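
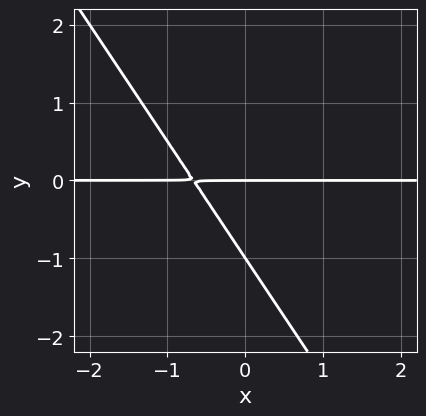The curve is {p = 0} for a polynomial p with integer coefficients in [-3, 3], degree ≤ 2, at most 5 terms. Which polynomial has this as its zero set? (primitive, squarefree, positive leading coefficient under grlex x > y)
3*x*y + 2*y^2 + 2*y

1. The degree is 2 — no degree-1 curve has this shape.
2. From the visible intercepts: among the integer gridlines, it crosses the y-axis at y ∈ {-1, 0}; the visible x-axis segment lies entirely on the curve.
3. Putting this together gives p.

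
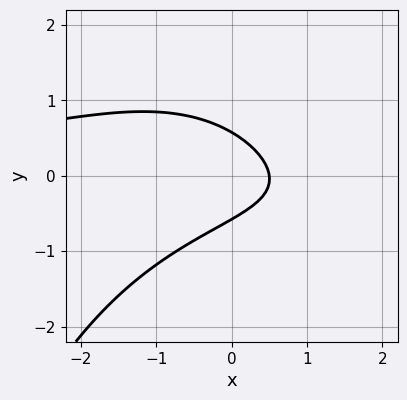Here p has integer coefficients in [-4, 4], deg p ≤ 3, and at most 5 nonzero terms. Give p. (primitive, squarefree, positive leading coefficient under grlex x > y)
1. Degree: the shape is more complex than any degree-2 curve, so deg p = 3.
2. Solving for integer coefficients yields p as stated.

x^2*y + 3*y^2 + 2*x - 1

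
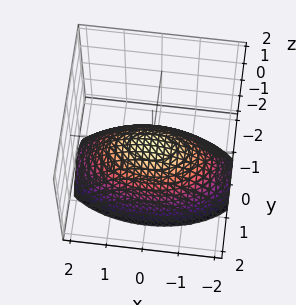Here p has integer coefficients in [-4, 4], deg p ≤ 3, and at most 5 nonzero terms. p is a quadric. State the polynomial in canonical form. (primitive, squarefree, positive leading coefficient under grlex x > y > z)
x^2 + 3*y^2 + 3*z

1. deg p = 2.
2. Symmetries: mirror symmetry x ↦ −x ⇒ only even powers of x; it's symmetric under y → −y, forcing even powers of y.
3. Checking where it meets the axes: one x-axis crossing is at x = 0; one y-axis crossing is at y = 0; one z-axis crossing is at z = 0.
4. The integer polynomial consistent with all of this is the stated p.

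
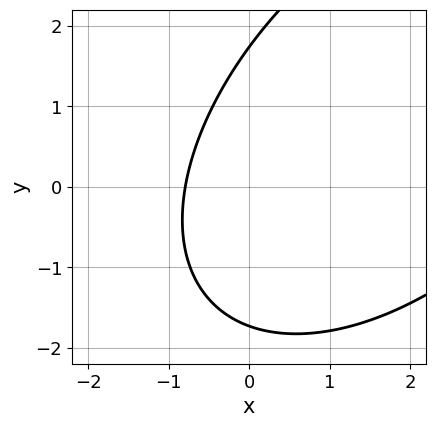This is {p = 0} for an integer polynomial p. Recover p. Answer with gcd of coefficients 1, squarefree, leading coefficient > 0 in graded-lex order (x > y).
x^2 - x*y + y^2 - 3*x - 3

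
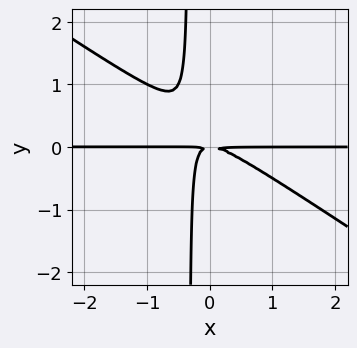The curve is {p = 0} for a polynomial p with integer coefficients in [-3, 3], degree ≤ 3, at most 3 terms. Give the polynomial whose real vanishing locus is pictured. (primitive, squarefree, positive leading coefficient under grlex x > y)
2*x^2*y + 3*x*y^2 + y^2

First, the degree is 3 — a generic line meets the curve in up to 3 points.
Then, against the integer gridlines: every point of the x-axis in the box is on the curve.
Finally, matching integer coefficients to the picture gives p.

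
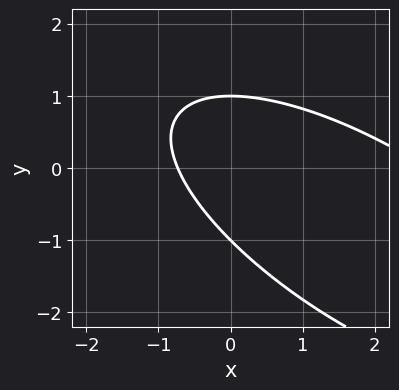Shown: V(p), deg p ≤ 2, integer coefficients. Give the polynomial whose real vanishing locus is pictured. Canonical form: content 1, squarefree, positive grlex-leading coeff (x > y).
(a) The degree is 2 — a generic line meets the curve in up to 2 points.
(b) From the axis intercepts and sections: the y-axis gridline crossings are at y ∈ {-1, 1}.
(c) Solving for integer coefficients yields p as stated.

x^2 + 2*x*y + 2*y^2 - 2*x - 2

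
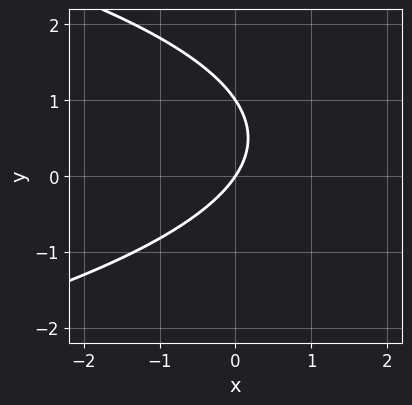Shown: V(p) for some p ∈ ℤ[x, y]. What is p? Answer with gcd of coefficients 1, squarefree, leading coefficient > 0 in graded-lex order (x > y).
2*y^2 + 3*x - 2*y

The degree is 2 — no degree-1 curve has this shape.
Observable constraints: among the integer gridlines, it crosses the y-axis at y ∈ {0, 1}; it meets the x-axis at x = 0 (among the integer gridlines).
Solving for integer coefficients yields p as stated.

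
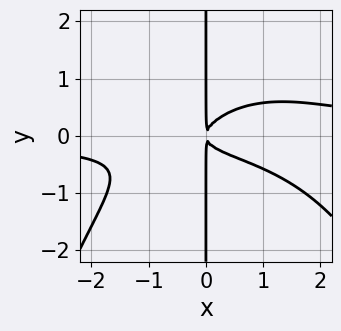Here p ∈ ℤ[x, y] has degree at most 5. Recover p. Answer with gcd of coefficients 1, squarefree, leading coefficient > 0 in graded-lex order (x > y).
The degree is 4 — the shape is more complex than any degree-3 curve.
Reading off the gridlines: the visible y-axis segment lies entirely on the curve.
These observations pin down the coefficients.

x^3*y - x^2*y + 3*x*y^2 - x^2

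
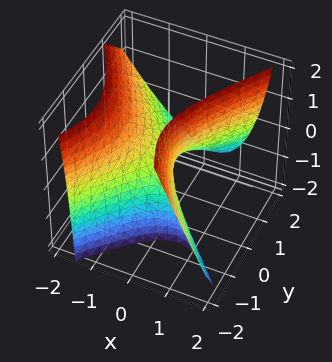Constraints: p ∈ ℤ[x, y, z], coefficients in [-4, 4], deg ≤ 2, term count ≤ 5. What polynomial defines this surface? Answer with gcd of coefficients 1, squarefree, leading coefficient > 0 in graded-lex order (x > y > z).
2*x^2 + x*z - y^2 - y*z - z

(a) The degree is 2 — no degree-1 surface has this shape.
(b) Against the integer gridlines: it meets the x-axis at x = 0 (among the integer gridlines); one z-axis crossing is at z = 0; one y-axis crossing is at y = 0.
(c) The integer polynomial consistent with all of this is the stated p.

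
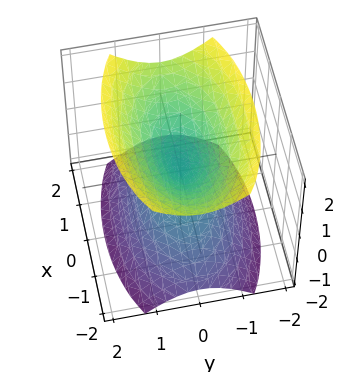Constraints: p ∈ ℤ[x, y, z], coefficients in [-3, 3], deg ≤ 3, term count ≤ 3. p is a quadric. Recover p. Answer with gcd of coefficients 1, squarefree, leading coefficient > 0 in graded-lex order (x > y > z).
x^2 + 3*y^2 - 2*z^2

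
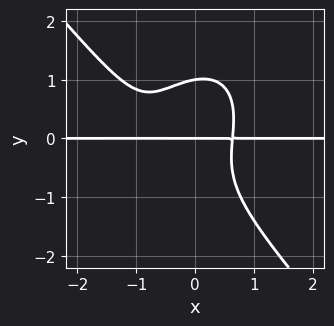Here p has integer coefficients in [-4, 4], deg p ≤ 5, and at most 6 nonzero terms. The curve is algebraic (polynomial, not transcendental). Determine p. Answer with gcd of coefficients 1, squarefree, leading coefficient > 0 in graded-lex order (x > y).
3*x^3*y + 2*y^4 + 3*x^2*y - x*y^2 - 2*y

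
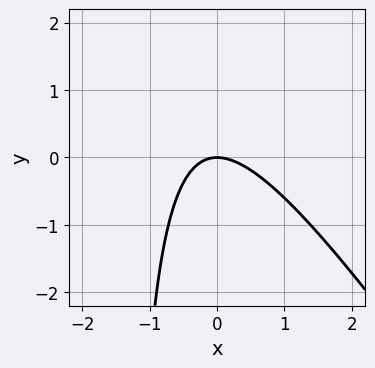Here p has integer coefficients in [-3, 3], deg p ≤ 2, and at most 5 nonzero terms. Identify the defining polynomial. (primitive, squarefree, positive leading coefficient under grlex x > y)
3*x^2 + 2*x*y + 3*y

deg p = 2. The shape is more complex than any degree-1 curve.
From the axis intercepts and sections: it meets the y-axis at y = 0 (among the integer gridlines); it meets the x-axis at x = 0 (among the integer gridlines).
Fitting integer coefficients to these (and the overall shape) gives p.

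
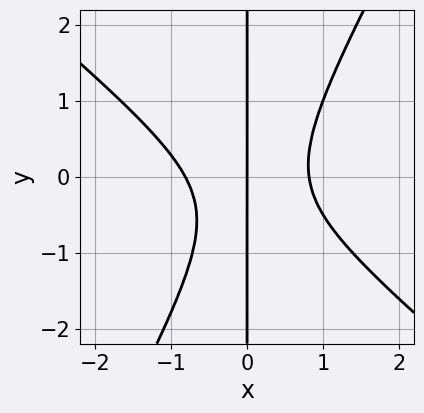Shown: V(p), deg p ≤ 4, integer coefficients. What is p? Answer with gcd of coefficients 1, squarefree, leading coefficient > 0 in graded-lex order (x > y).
First, deg p = 3. No degree-2 curve has this shape.
Next, observable constraints: the visible y-axis segment lies entirely on the curve; one x-axis crossing is at x = 0.
Finally, these observations pin down the coefficients.

3*x^3 + 2*x^2*y - 2*x*y^2 - x*y - 2*x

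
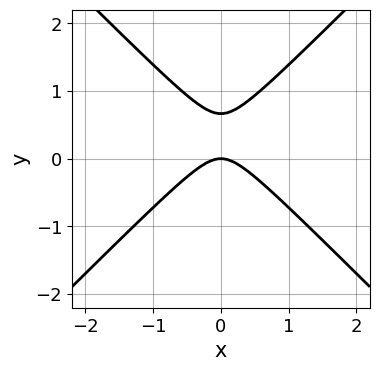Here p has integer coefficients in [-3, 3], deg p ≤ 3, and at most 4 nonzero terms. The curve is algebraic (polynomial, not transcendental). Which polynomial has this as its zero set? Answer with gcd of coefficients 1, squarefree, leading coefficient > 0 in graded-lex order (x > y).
3*x^2 - 3*y^2 + 2*y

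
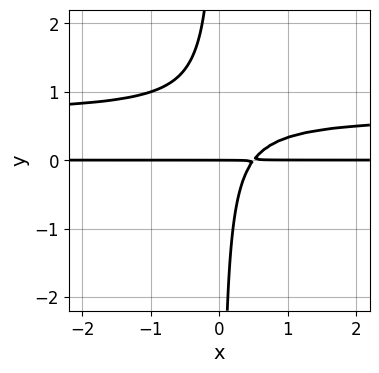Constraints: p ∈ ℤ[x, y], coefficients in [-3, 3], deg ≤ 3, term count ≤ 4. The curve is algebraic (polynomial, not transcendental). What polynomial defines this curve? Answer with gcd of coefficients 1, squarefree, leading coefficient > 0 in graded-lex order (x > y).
3*x*y^2 - 2*x*y + y

1. deg p = 3. The shape is more complex than any degree-2 curve.
2. Checking where it meets the axes: every point of the x-axis in the box is on the curve; it meets the y-axis at y = 0 (among the integer gridlines).
3. These observations pin down the coefficients.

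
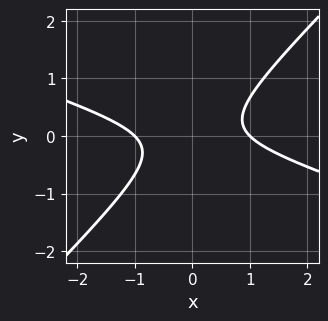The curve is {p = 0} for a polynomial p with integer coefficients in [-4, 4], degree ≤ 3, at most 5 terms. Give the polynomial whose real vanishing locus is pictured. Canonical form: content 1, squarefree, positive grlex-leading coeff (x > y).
x^2 + 2*x*y - 3*y^2 - 1

(a) The degree is 2 — the shape is more complex than any degree-1 curve.
(b) Reading off the gridlines: among the integer gridlines, it crosses the x-axis at x ∈ {-1, 1}; it misses every integer gridline on the y-axis.
(c) These observations pin down the coefficients.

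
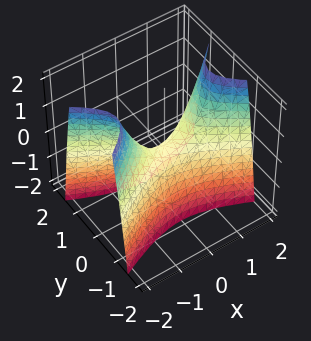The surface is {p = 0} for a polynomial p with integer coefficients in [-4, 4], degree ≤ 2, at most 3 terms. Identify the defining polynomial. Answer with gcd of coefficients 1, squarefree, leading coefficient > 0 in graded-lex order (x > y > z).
x^2 - 3*y^2 - z

deg p = 2.
Symmetries: the x ↦ −x reflection is a symmetry, so x appears only in even powers; the y ↦ −y reflection is a symmetry, so y appears only in even powers.
Observable constraints: one x-axis crossing is at x = 0; it crosses the z-axis at the gridline z = 0; it crosses the y-axis at the gridline y = 0.
Putting this together gives p.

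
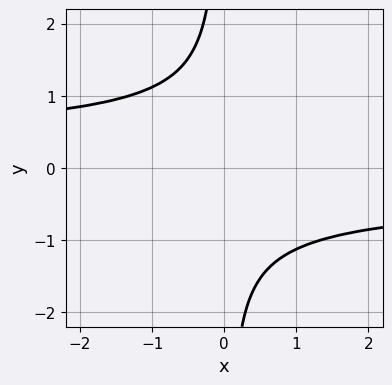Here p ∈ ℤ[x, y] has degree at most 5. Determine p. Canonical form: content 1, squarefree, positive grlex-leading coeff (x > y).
(a) The degree is 4 — no degree-3 curve has this shape.
(b) From the axis intercepts and sections: the curve avoids every integer x-axis point in the box; the curve avoids every integer y-axis point in the box.
(c) These observations pin down the coefficients.

3*x*y^3 + y^2 + 3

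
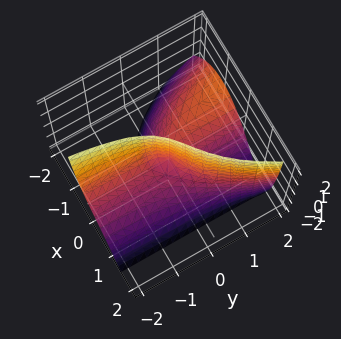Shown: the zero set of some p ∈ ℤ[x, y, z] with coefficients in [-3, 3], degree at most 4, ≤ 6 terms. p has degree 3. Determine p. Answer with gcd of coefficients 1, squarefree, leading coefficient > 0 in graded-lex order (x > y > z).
2*x^3 - 3*x*y + 2*x*z - 2*y*z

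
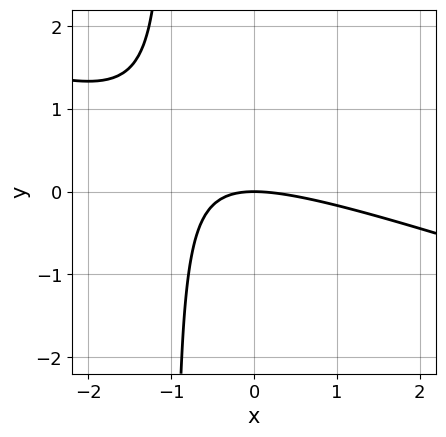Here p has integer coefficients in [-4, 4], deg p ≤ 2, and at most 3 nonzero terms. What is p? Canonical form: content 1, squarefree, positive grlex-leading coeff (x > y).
x^2 + 3*x*y + 3*y

The degree is 2 — the shape is more complex than any degree-1 curve.
From the visible intercepts: one y-axis crossing is at y = 0; it crosses the x-axis at the gridline x = 0.
Fitting integer coefficients to these (and the overall shape) gives p.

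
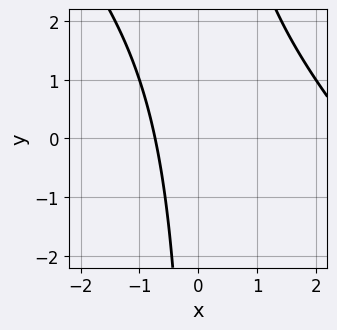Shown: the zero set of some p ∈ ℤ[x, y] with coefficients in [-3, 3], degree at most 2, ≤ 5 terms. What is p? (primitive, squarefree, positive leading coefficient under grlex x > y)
(a) Degree: no degree-1 curve has this shape, so deg p = 2.
(b) Against the integer gridlines: no y-intercept at any integer in the box.
(c) The integer polynomial consistent with all of this is the stated p.

x^2 + x*y - 2*x - 2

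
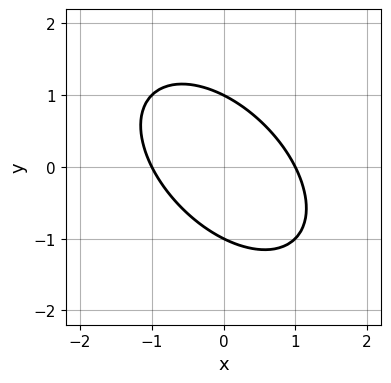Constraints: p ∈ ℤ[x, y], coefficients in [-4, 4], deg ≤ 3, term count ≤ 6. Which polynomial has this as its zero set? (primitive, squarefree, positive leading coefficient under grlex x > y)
1. Degree: no degree-1 curve has this shape, so deg p = 2.
2. Checking where it meets the axes: among the integer gridlines, it crosses the x-axis at x ∈ {-1, 1}; among the integer gridlines, it crosses the y-axis at y ∈ {-1, 1}.
3. Together with the visible shape, these determine p as stated.

x^2 + x*y + y^2 - 1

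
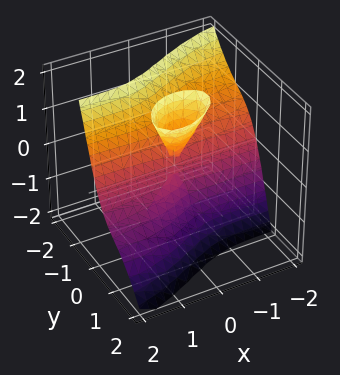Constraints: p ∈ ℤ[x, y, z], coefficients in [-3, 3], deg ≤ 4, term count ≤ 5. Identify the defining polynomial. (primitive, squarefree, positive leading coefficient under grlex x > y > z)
1. The picture has 2 separate pieces.
2. Degree: the shape is more complex than any degree-2 surface, so deg p = 3.
3. Checking where it meets the axes: every point of the x-axis in the box is on the surface; one y-axis crossing is at y = 0.
4. Matching integer coefficients to the picture gives p.

2*x^2*y + x^2*z - 3*x*y^2 + 3*y^3 - y*z^2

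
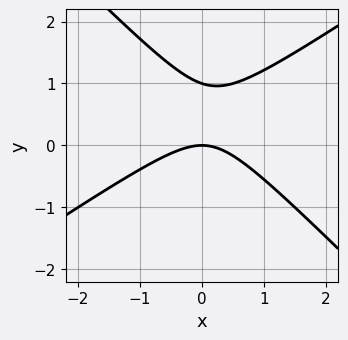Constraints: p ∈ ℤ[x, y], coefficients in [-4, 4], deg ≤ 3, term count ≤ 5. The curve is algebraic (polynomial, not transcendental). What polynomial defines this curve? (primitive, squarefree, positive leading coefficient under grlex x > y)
2*x^2 - x*y - 3*y^2 + 3*y

First, the degree is 2 — the shape is more complex than any degree-1 curve.
Next, checking where it meets the axes: among the integer gridlines, it crosses the y-axis at y ∈ {0, 1}; it meets the x-axis at x = 0 (among the integer gridlines).
Finally, matching integer coefficients to the picture gives p.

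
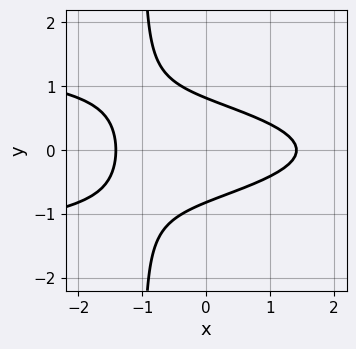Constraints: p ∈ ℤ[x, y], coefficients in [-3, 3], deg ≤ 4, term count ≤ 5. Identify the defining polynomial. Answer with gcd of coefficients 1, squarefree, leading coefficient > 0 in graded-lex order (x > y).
First, degree: the shape is more complex than any degree-2 curve, so deg p = 3.
Next, symmetries: the y ↦ −y reflection is a symmetry, so y appears only in even powers.
Finally, together with the visible shape, these determine p as stated.

3*x*y^2 + x^2 + 3*y^2 - 2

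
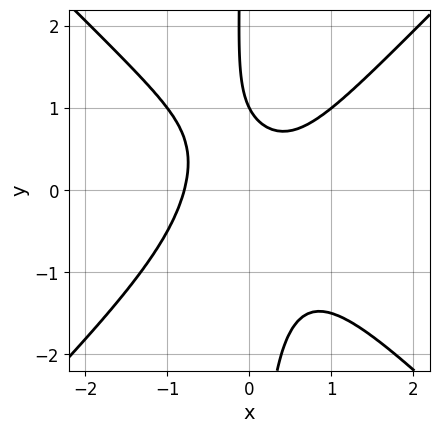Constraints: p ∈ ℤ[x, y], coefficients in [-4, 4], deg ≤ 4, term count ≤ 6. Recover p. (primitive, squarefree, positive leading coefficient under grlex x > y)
(a) Degree: the shape is more complex than any degree-2 curve, so deg p = 3.
(b) Observable constraints: one y-axis crossing is at y = 1.
(c) Fitting integer coefficients to these (and the overall shape) gives p.

2*x^3 - 2*x*y^2 - y + 1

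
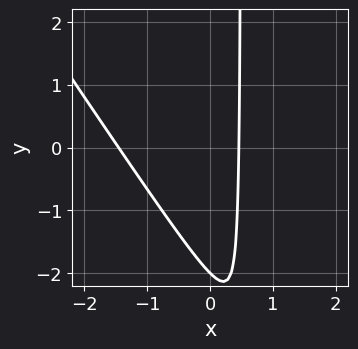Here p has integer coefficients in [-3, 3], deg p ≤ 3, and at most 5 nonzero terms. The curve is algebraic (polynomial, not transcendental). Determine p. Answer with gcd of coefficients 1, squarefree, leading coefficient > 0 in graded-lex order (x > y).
3*x^2 + 2*x*y + 3*x - y - 2

(a) deg p = 2. No degree-1 curve has this shape.
(b) From the visible intercepts: one y-axis crossing is at y = -2.
(c) These observations pin down the coefficients.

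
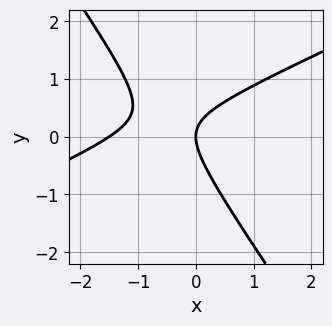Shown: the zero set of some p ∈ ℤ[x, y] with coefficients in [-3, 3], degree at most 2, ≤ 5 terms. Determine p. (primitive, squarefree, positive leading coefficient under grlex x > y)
2*x^2 - 3*x*y - 3*y^2 + 3*x

deg p = 2. A generic line meets the curve in up to 2 points.
Against the integer gridlines: one x-axis crossing is at x = 0; one y-axis crossing is at y = 0.
Solving for integer coefficients yields p as stated.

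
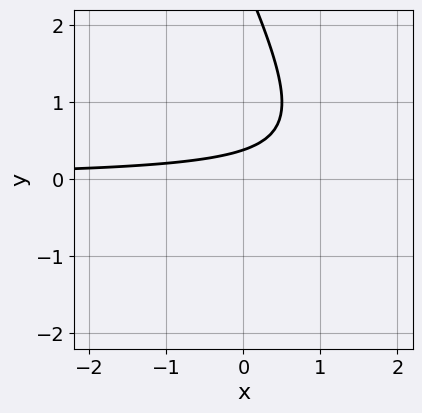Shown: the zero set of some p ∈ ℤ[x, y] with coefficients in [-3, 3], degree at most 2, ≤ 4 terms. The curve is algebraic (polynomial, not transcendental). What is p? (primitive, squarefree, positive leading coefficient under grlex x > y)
The degree is 2 — a generic line meets the curve in up to 2 points.
Reading off the gridlines: the curve avoids every integer x-axis point in the box.
Matching integer coefficients to the picture gives p.

2*x*y + y^2 - 3*y + 1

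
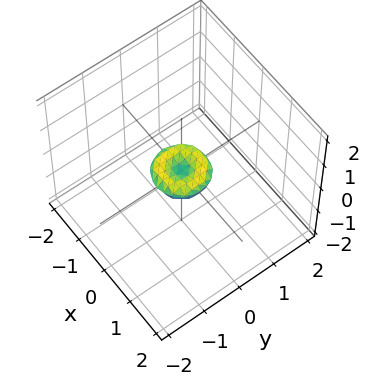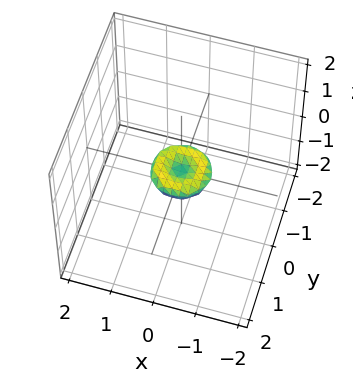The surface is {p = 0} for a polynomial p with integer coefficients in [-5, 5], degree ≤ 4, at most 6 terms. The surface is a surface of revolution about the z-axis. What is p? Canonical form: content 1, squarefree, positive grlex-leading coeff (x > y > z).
1. The degree is 4 — no degree-3 surface has this shape.
2. Symmetries: the surface is invariant under rotation about z: p = q(x² + y², z).
3. Against the integer gridlines: one x-axis crossing is at x = 0; it crosses the z-axis at the gridline z = 0; it crosses the y-axis at the gridline y = 0.
4. Matching integer coefficients to the picture gives p.

2*x^4 + 4*x^2*y^2 + 2*y^4 - x^2 - y^2 + 3*z^2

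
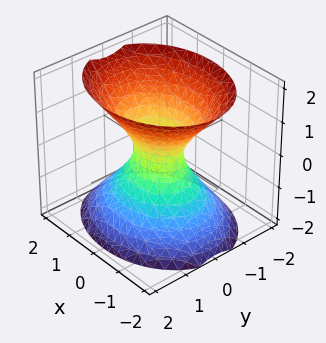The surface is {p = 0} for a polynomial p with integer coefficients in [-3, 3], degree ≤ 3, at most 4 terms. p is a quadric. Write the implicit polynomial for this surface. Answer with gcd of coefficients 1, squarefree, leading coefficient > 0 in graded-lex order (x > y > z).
(a) The degree is 2 — an hourglass — one-sheet hyperboloid; a quadric.
(b) Symmetries: mirror symmetry y ↦ −y ⇒ only even powers of y; it's symmetric under x → −x, forcing even powers of x; the z ↦ −z reflection is a symmetry, so z appears only in even powers.
(c) Observable constraints: no z-intercept at any integer in the box.
(d) Fitting integer coefficients to these (and the overall shape) gives p.

2*x^2 + 3*y^2 - 2*z^2 - 1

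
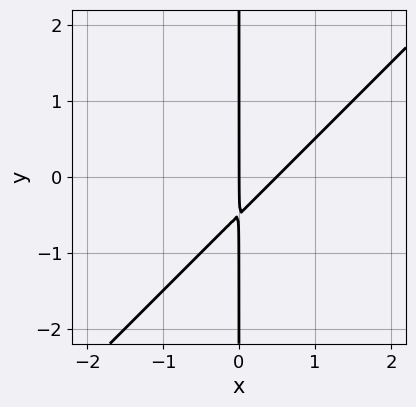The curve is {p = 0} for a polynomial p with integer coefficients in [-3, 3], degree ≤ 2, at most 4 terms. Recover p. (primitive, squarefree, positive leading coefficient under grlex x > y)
1. deg p = 2. No degree-1 curve has this shape.
2. Observable constraints: the visible y-axis segment lies entirely on the curve; it meets the x-axis at x = 0 (among the integer gridlines).
3. Putting this together gives p.

2*x^2 - 2*x*y - x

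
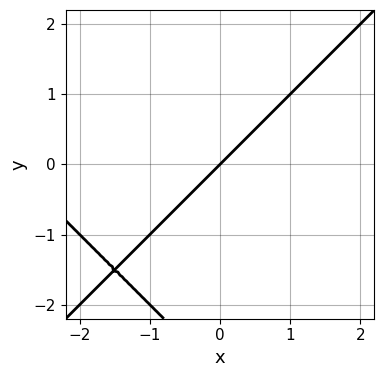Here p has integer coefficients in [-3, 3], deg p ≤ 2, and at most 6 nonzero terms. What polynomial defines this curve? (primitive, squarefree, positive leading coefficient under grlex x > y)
x^2 - y^2 + 3*x - 3*y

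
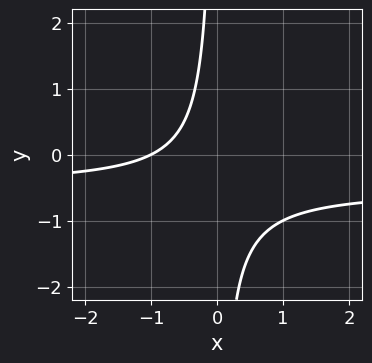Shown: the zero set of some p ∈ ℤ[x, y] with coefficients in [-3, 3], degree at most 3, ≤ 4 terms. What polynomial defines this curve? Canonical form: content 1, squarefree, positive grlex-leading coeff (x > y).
deg p = 2. No degree-1 curve has this shape.
Observable constraints: no y-intercept at any integer in the box; it crosses the x-axis at the gridline x = -1.
Assembling these constraints gives the stated polynomial.

2*x*y + x + 1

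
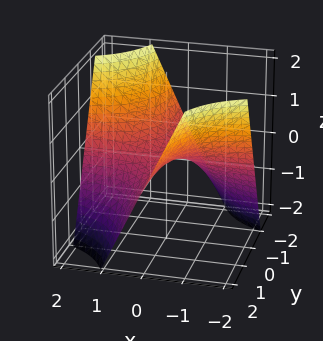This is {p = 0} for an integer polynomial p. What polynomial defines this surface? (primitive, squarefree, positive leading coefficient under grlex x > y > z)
x*y + z

1. deg p = 2. A hyperbolic paraboloid; a quadric.
2. Against the integer gridlines: it meets the z-axis at z = 0 (among the integer gridlines); the visible x-axis segment lies entirely on the surface.
3. Putting this together gives p. Check: (0, -1, 0) on the y-axis lies on the surface, and p(0, -1, 0) = 0. ✓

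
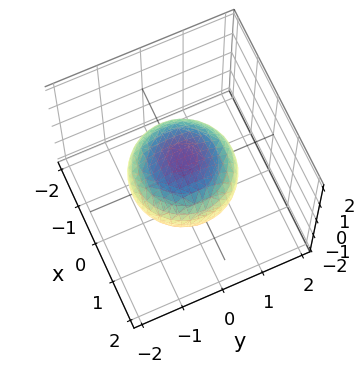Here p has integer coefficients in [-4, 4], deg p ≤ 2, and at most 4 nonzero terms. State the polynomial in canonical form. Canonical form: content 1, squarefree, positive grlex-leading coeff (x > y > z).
First, the degree is 2 — bounded and convex; a quadric.
Next, symmetries: the z ↦ −z reflection is a symmetry, so z appears only in even powers; rotational symmetry about the z-axis ⇒ p depends on x, y only through x² + y².
Then, observable constraints: among the integer gridlines, it crosses the z-axis at z ∈ {-1, 1}; a circular section at z = 0 has radius between 1 and 2.
Finally, together with the visible shape, these determine p as stated.

2*x^2 + 2*y^2 + 3*z^2 - 3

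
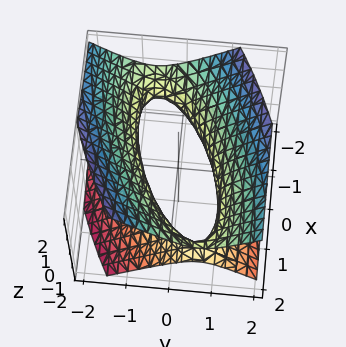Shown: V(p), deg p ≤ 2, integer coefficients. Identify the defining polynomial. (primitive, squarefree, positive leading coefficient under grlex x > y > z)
(a) The degree is 2 — a generic line meets the surface in up to 2 points.
(b) From the visible intercepts: it misses every integer gridline on the z-axis.
(c) Matching integer coefficients to the picture gives p.

x^2 - 2*x*y + 3*y^2 - 3*z^2 - 2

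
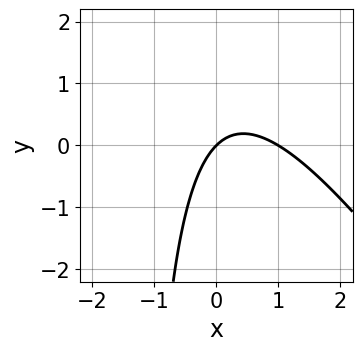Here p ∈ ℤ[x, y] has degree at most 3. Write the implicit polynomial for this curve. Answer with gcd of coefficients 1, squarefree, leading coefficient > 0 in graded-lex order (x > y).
3*x^2 + 2*x*y - 3*x + 3*y

1. The degree is 2 — a generic line meets the curve in up to 2 points.
2. Checking where it meets the axes: the x-axis gridline crossings are at x ∈ {0, 1}; it crosses the y-axis at the gridline y = 0.
3. Assembling these constraints gives the stated polynomial.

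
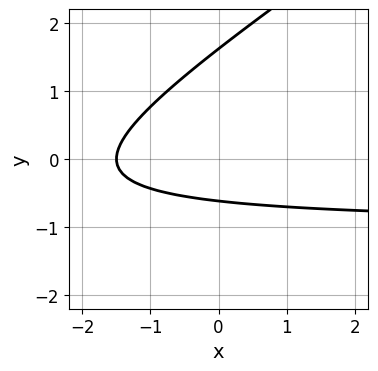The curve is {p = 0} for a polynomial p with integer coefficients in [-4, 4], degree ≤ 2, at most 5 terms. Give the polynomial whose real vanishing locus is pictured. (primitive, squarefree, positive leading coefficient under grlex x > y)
2*x*y - 3*y^2 + 2*x + 3*y + 3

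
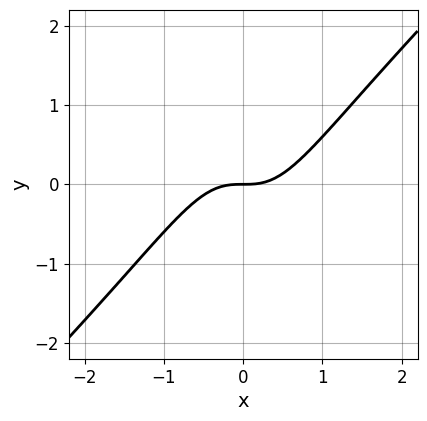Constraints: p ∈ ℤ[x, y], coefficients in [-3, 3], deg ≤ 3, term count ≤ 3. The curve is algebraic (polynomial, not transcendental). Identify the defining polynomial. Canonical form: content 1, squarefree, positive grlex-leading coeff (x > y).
1. The degree is 3 — the shape is more complex than any degree-2 curve.
2. From the visible intercepts: one x-axis crossing is at x = 0; it crosses the y-axis at the gridline y = 0.
3. The integer polynomial consistent with all of this is the stated p.

3*x^3 - 3*x^2*y - 2*y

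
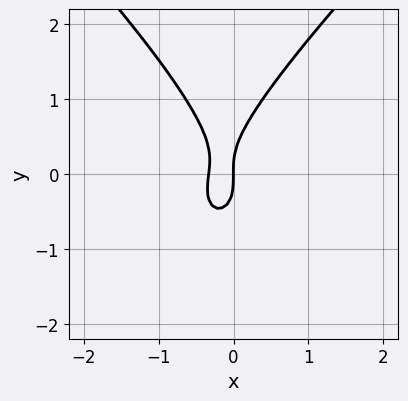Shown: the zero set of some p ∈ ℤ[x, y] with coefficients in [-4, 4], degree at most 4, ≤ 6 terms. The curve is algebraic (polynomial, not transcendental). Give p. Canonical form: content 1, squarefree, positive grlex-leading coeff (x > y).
1. deg p = 3. The shape is more complex than any degree-2 curve.
2. Reading off the gridlines: it meets the x-axis at x = 0 (among the integer gridlines); it crosses the y-axis at the gridline y = 0.
3. Matching integer coefficients to the picture gives p.

x^2*y - y^3 + 3*x^2 + x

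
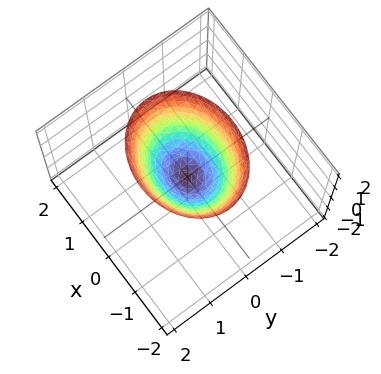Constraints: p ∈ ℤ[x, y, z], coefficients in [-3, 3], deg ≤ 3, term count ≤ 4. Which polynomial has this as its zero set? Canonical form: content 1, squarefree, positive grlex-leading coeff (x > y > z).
1. deg p = 2. A paraboloid; a quadric.
2. Symmetries: it's symmetric under x → −x, forcing even powers of x; mirror symmetry y ↦ −y ⇒ only even powers of y.
3. From the axis intercepts and sections: one x-axis crossing is at x = 0; it meets the y-axis at y = 0 (among the integer gridlines); one z-axis crossing is at z = 0.
4. The integer polynomial consistent with all of this is the stated p.

2*x^2 + 3*y^2 - 2*z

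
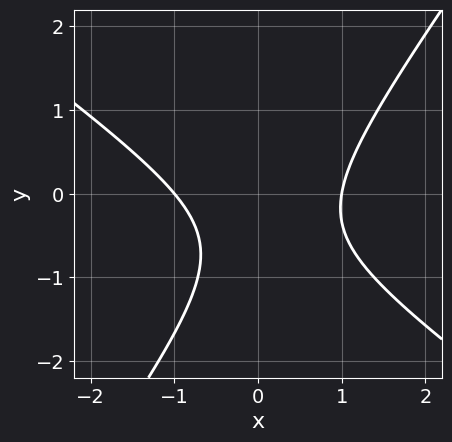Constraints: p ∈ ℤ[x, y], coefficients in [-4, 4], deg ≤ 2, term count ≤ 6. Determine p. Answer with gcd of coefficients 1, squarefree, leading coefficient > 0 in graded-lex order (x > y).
deg p = 2. No degree-1 curve has this shape.
Observable constraints: among the integer gridlines, it crosses the x-axis at x ∈ {-1, 1}; it misses every integer gridline on the y-axis.
These observations pin down the coefficients.

3*x^2 + 2*x*y - 3*y^2 - 3*y - 3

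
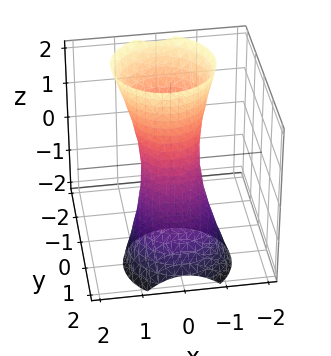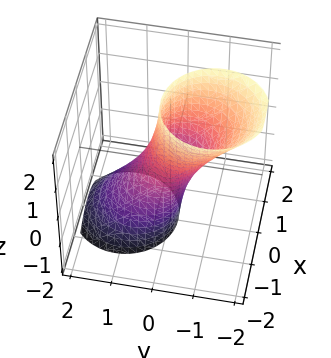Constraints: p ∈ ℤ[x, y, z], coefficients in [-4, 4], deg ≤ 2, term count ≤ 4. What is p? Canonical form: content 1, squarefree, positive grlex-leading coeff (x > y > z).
(a) The degree is 2 — no degree-1 surface has this shape.
(b) From the axis intercepts and sections: no z-intercept at any integer in the box.
(c) Solving for integer coefficients yields p as stated.

2*x^2 + 2*y^2 + 2*y*z - 1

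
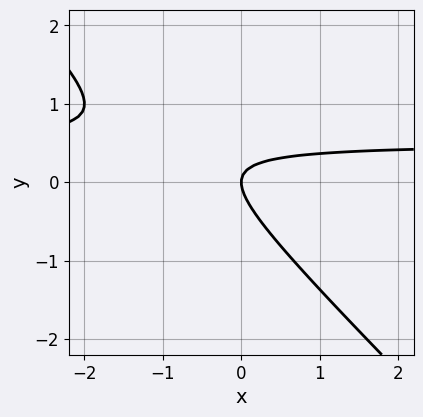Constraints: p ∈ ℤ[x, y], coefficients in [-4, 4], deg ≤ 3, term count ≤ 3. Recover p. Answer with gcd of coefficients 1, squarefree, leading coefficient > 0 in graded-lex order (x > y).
2*x*y + 2*y^2 - x

First, deg p = 2. No degree-1 curve has this shape.
Then, from the axis intercepts and sections: it crosses the x-axis at the gridline x = 0; one y-axis crossing is at y = 0.
Finally, assembling these constraints gives the stated polynomial.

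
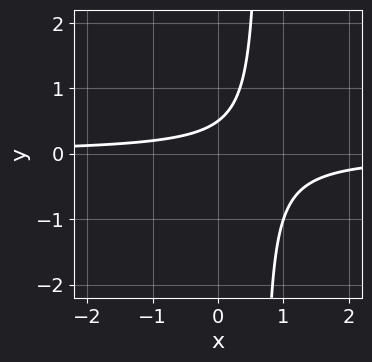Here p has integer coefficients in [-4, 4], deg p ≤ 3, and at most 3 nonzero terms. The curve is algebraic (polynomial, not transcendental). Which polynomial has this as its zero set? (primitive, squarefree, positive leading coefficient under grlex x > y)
deg p = 2.
Against the integer gridlines: the curve avoids every integer x-axis point in the box.
Solving for integer coefficients yields p as stated.

3*x*y - 2*y + 1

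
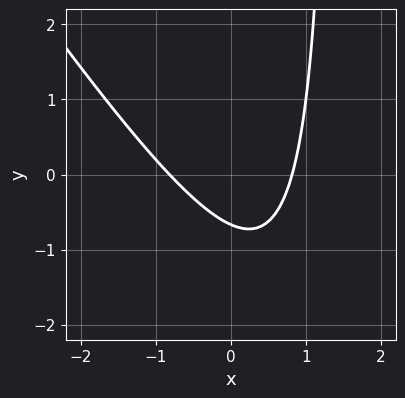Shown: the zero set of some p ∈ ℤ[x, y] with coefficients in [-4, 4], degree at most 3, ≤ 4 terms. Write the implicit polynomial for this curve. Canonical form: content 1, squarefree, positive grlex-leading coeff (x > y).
3*x^2 + 2*x*y - 3*y - 2

1. Degree: the shape is more complex than any degree-1 curve, so deg p = 2.
2. Matching integer coefficients to the picture gives p.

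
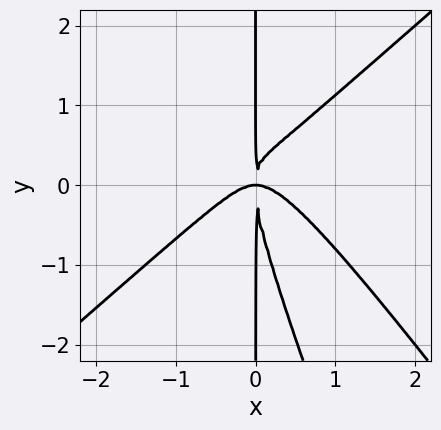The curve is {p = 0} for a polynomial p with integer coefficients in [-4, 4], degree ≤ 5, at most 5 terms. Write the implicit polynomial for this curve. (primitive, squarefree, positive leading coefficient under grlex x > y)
3*x^4 - 3*x^2*y^2 - x*y^3 + 2*x^2*y

1. deg p = 4. A generic line meets the curve in up to 4 points.
2. Checking where it meets the axes: every point of the y-axis in the box is on the curve.
3. Fitting integer coefficients to these (and the overall shape) gives p.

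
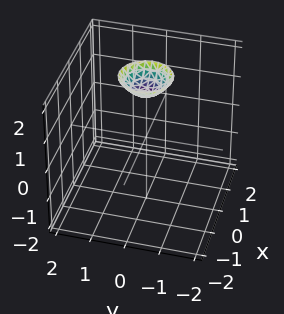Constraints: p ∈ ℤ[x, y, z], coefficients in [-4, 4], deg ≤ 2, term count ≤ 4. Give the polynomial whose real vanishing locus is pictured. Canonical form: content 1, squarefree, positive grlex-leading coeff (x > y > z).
2*x^2 + 2*y^2 - 2*z + 3

1. The degree is 2 — a generic line meets the surface in up to 2 points.
2. Symmetries: rotational symmetry about the z-axis ⇒ p depends on x, y only through x² + y².
3. Against the integer gridlines: a circular section at z = 2 has radius between 0 and 1; no x-intercept at any integer in the box; the surface avoids every integer y-axis point in the box.
4. Fitting integer coefficients to these (and the overall shape) gives p.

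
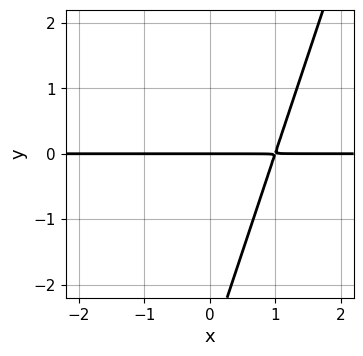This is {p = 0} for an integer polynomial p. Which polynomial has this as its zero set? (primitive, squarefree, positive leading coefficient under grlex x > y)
First, deg p = 2.
Next, checking where it meets the axes: it crosses the y-axis at the gridline y = 0; the visible x-axis segment lies entirely on the curve.
Finally, putting this together gives p.

3*x*y - y^2 - 3*y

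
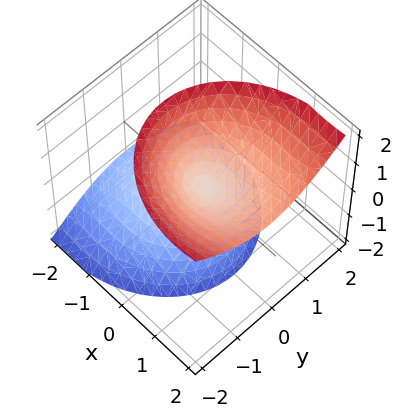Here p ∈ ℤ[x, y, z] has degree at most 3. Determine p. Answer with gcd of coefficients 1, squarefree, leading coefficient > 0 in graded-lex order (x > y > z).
1. The degree is 2 — a generic line meets the surface in up to 2 points.
2. Observable constraints: it crosses the x-axis at the gridline x = 0; it meets the z-axis at z = 0 (among the integer gridlines); it meets the y-axis at y = 0 (among the integer gridlines).
3. These observations pin down the coefficients.

2*x^2 - 3*x*z + 3*y^2 - 2*z^2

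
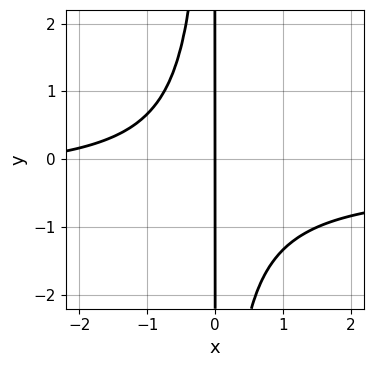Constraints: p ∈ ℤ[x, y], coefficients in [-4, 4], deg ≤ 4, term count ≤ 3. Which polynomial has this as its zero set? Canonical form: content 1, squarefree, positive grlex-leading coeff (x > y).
3*x^2*y + x^2 + 3*x

The degree is 3 — a generic line meets the curve in up to 3 points.
Checking where it meets the axes: every point of the y-axis in the box is on the curve; it crosses the x-axis at the gridline x = 0.
These observations pin down the coefficients.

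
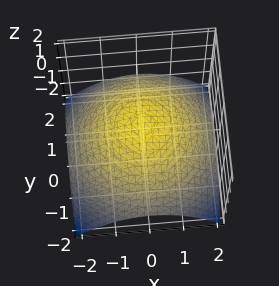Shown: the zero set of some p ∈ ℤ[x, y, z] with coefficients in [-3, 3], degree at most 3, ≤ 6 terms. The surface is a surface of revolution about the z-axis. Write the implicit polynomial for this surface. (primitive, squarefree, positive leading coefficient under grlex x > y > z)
First, deg p = 2. A generic line meets the surface in up to 2 points.
Next, symmetries: the surface is invariant under rotation about z: p = q(x² + y², z).
Next, observable constraints: it meets the z-axis at z = 1 (among the integer gridlines); a circular section at z = 0 has radius between 1 and 2.
Finally, these observations pin down the coefficients.

x^2 + y^2 + 3*z - 3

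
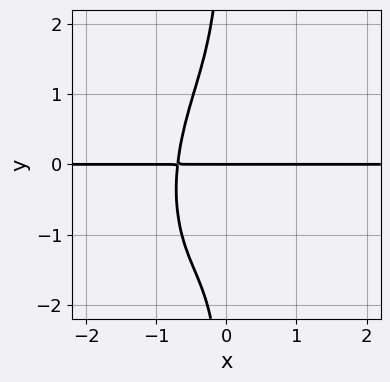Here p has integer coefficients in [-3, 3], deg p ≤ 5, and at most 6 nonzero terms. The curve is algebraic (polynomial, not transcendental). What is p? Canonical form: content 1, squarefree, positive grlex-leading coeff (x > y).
First, degree: no degree-3 curve has this shape, so deg p = 4.
Next, from the axis intercepts and sections: every point of the x-axis in the box is on the curve; one y-axis crossing is at y = 0.
Finally, matching integer coefficients to the picture gives p.

3*x^3*y - x^2*y^2 + x*y^3 + y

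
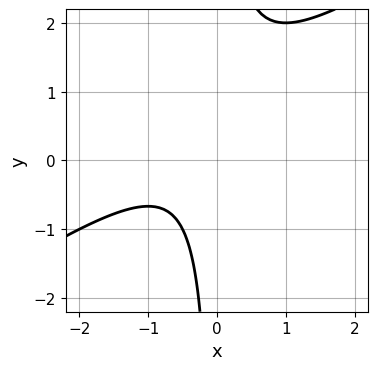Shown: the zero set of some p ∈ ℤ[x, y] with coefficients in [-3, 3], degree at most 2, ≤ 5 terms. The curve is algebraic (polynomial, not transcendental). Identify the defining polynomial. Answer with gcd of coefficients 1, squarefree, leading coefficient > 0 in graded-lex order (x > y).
2*x^2 - 3*x*y + 2*x + 2

1. Degree: the shape is more complex than any degree-1 curve, so deg p = 2.
2. Reading off the gridlines: no x-intercept at any integer in the box; no y-intercept at any integer in the box.
3. Together with the visible shape, these determine p as stated.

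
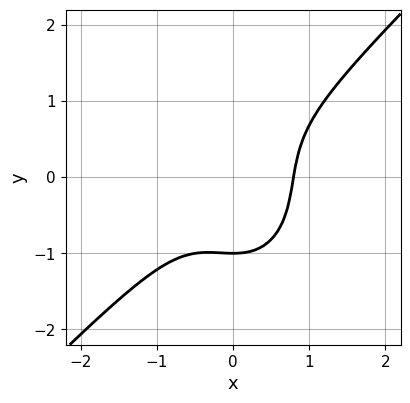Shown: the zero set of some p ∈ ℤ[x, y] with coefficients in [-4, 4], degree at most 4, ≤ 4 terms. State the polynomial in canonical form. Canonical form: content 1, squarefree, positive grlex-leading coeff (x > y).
2*x^3 - x^2*y - y^3 - 1

(a) Degree: the shape is more complex than any degree-2 curve, so deg p = 3.
(b) From the visible intercepts: it meets the y-axis at y = -1 (among the integer gridlines).
(c) These observations pin down the coefficients.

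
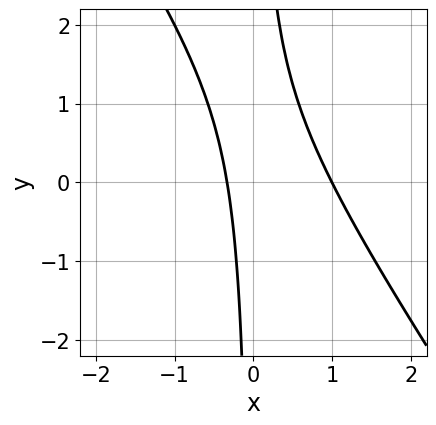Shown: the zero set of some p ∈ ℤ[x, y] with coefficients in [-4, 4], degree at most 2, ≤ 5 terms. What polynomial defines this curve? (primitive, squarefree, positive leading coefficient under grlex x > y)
Degree: the shape is more complex than any degree-1 curve, so deg p = 2.
From the visible intercepts: one x-axis crossing is at x = 1; no y-intercept at any integer in the box.
Matching integer coefficients to the picture gives p.

3*x^2 + 2*x*y - 2*x - 1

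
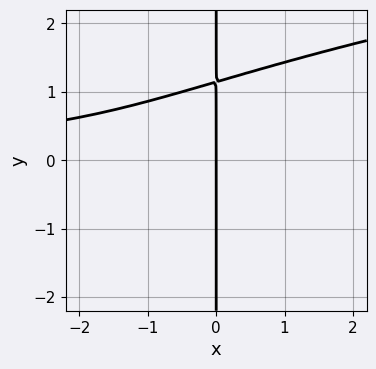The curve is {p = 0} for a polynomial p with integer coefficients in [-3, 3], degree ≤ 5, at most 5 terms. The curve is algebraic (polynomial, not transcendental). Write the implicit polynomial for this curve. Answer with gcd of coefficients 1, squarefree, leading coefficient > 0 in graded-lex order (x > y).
2*x*y^3 - 2*x^2*y - 3*x

1. The degree is 4 — no degree-3 curve has this shape.
2. Reading off the gridlines: every point of the y-axis in the box is on the curve; it meets the x-axis at x = 0 (among the integer gridlines).
3. Fitting integer coefficients to these (and the overall shape) gives p.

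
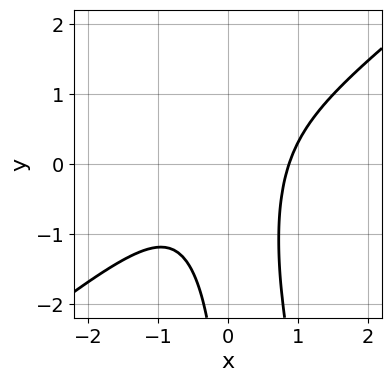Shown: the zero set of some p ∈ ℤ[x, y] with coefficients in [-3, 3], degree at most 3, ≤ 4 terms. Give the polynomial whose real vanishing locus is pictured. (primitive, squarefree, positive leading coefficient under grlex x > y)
(a) Degree: no degree-2 curve has this shape, so deg p = 3.
(b) From the visible intercepts: the curve avoids every integer y-axis point in the box.
(c) Fitting integer coefficients to these (and the overall shape) gives p.

3*x^3 - 3*x^2*y - x*y^2 - 2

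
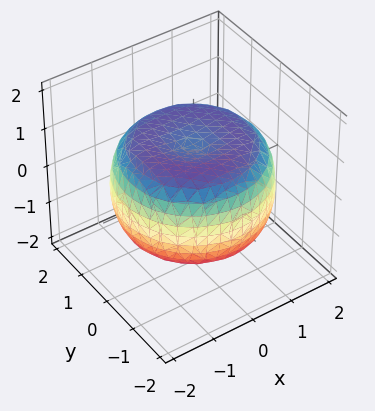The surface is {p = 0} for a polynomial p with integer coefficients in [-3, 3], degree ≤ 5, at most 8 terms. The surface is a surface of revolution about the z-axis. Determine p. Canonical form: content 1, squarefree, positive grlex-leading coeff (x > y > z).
Degree: a generic line meets the surface in up to 4 points, so deg p = 4.
Symmetries: the z-axis is an axis of rotation, so x and y enter only as x² + y².
From the axis intercepts and sections: a circular section at z = 0 has radius between 1 and 2; the z-axis gridline crossings are at z ∈ {-1, 1}.
Fitting integer coefficients to these (and the overall shape) gives p.

x^4 + 2*x^2*y^2 + y^4 - 2*x^2 - 2*y^2 + 3*z^2 - 3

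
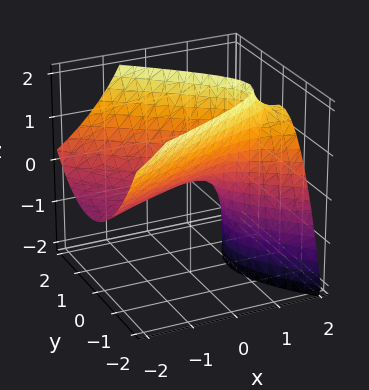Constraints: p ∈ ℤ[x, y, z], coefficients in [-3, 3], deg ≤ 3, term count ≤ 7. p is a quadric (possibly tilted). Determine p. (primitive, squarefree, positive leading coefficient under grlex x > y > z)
x^2 - x*y - 3*x*z - 3*y^2 + 3*z

1. The degree is 2 — the shape is more complex than any degree-1 surface.
2. Reading off the gridlines: it crosses the x-axis at the gridline x = 0; it meets the z-axis at z = 0 (among the integer gridlines); it crosses the y-axis at the gridline y = 0.
3. These observations pin down the coefficients.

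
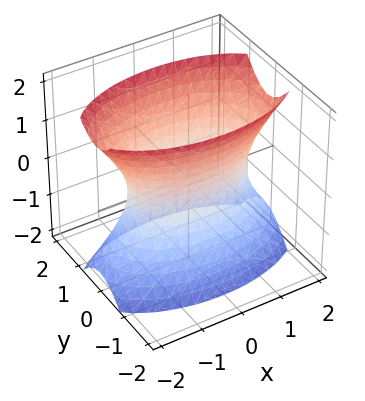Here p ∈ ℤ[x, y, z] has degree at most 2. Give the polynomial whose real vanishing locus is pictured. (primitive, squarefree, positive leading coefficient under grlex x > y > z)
x^2 + 3*y^2 - z^2 - 2

1. deg p = 2. An hourglass — one-sheet hyperboloid; a quadric.
2. Symmetries: it's symmetric under z → −z, forcing even powers of z; mirror symmetry y ↦ −y ⇒ only even powers of y; mirror symmetry x ↦ −x ⇒ only even powers of x.
3. From the visible intercepts: no z-intercept at any integer in the box.
4. Solving for integer coefficients yields p as stated.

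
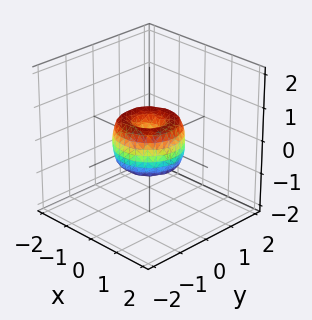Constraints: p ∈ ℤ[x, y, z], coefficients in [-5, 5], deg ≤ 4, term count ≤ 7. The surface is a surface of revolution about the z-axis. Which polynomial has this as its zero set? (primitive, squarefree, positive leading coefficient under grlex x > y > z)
2*x^4 + 4*x^2*y^2 + 2*y^4 - 2*x^2 - 2*y^2 + z^2

First, degree: no degree-3 surface has this shape, so deg p = 4.
Then, symmetries: the z-axis is an axis of rotation, so x and y enter only as x² + y².
Next, against the integer gridlines: a circular section at z = 0 has radius exactly 1; among the integer gridlines, it crosses the y-axis at y ∈ {-1, 0, 1}.
Finally, assembling these constraints gives the stated polynomial. Check: (1, 0, 0) on the x-axis lies on the surface, and p(1, 0, 0) = 0. ✓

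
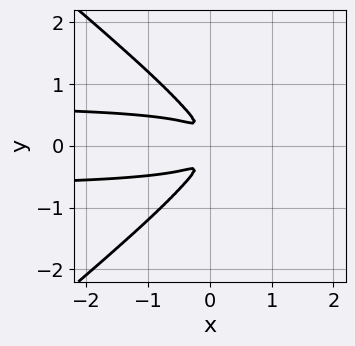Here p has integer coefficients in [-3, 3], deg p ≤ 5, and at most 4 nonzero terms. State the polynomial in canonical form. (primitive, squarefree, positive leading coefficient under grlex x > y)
First, degree: the shape is more complex than any degree-3 curve, so deg p = 4.
Next, symmetries: the y ↦ −y reflection is a symmetry, so y appears only in even powers.
Finally, matching integer coefficients to the picture gives p.

2*x^2*y^2 - 3*y^4 - 3*x*y^2 - x^2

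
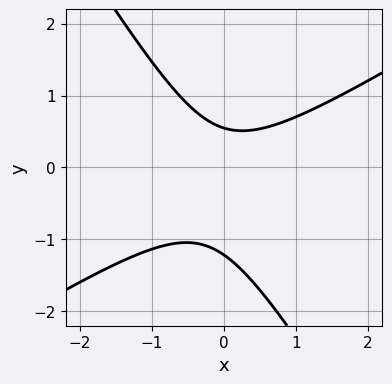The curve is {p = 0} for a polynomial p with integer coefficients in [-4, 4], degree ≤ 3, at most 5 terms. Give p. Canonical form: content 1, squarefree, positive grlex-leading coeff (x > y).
First, the degree is 2 — no degree-1 curve has this shape.
Then, observable constraints: the curve avoids every integer x-axis point in the box.
Finally, fitting integer coefficients to these (and the overall shape) gives p.

3*x^2 - 3*x*y - 3*y^2 - 2*y + 2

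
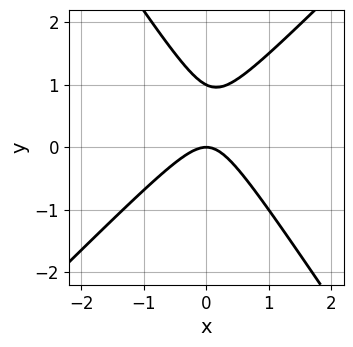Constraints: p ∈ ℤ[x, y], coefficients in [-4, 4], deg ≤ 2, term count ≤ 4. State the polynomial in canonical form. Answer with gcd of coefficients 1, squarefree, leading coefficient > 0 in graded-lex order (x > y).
3*x^2 - x*y - 2*y^2 + 2*y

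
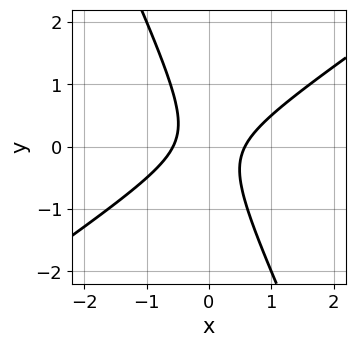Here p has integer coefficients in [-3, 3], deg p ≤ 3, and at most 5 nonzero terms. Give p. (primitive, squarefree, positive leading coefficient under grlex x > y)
1. deg p = 2. A generic line meets the curve in up to 2 points.
2. Against the integer gridlines: the curve avoids every integer y-axis point in the box.
3. Together with the visible shape, these determine p as stated.

3*x^2 - 3*x*y - 2*y^2 - 1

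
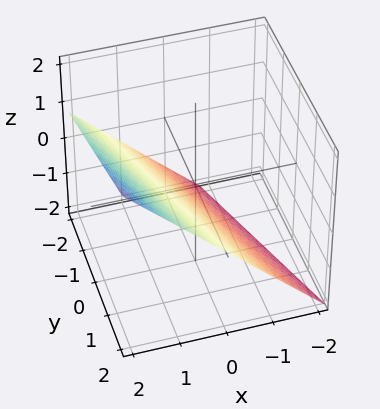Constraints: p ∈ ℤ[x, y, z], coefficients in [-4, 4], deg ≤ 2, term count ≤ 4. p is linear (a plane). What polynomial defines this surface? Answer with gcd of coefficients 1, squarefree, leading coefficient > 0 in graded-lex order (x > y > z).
First, degree: every cross-section is a straight line — this is a plane, so deg p = 1.
Next, checking where it meets the axes: it crosses the y-axis at the gridline y = 2.
Finally, assembling these constraints gives the stated polynomial.

3*x + y - 3*z - 2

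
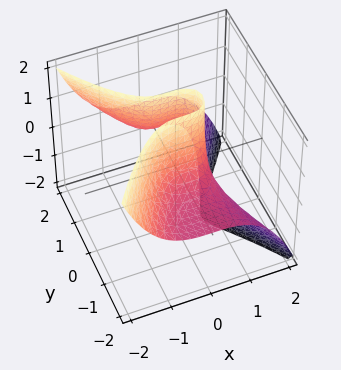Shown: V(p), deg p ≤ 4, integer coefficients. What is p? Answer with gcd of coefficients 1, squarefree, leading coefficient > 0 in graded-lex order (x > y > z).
3*x^3 + 3*y^2*z - 1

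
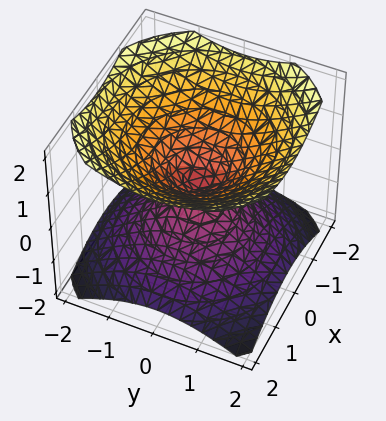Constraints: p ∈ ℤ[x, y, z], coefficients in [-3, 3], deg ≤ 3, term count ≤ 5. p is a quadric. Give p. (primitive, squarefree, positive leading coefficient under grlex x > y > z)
2*x^2 + 2*y^2 - 3*z^2

1. I count 2 distinct pieces.
2. The degree is 2 — a double cone through the origin; a quadric.
3. By symmetry, every cross-section ⟂ z is a circle, so x, y appear only via x² + y²; it's symmetric under z → −z, forcing even powers of z.
4. From the visible intercepts: one y-axis crossing is at y = 0; it crosses the x-axis at the gridline x = 0; one z-axis crossing is at z = 0.
5. The integer polynomial consistent with all of this is the stated p.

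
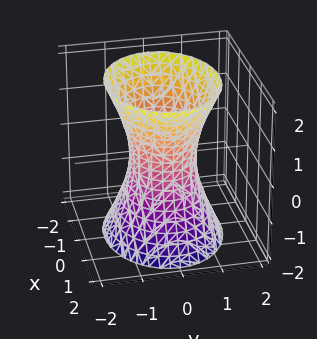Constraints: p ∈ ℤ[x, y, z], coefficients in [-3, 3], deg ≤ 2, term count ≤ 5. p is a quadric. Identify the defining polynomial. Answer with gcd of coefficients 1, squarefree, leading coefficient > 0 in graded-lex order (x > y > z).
(a) Degree: an hourglass — one-sheet hyperboloid; a quadric, so deg p = 2.
(b) Symmetries: it's symmetric under y → −y, forcing even powers of y; the x ↦ −x reflection is a symmetry, so x appears only in even powers; it's symmetric under z → −z, forcing even powers of z.
(c) Against the integer gridlines: no z-intercept at any integer in the box; the x-axis gridline crossings are at x ∈ {-1, 1}.
(d) Together with the visible shape, these determine p as stated.

2*x^2 + 3*y^2 - z^2 - 2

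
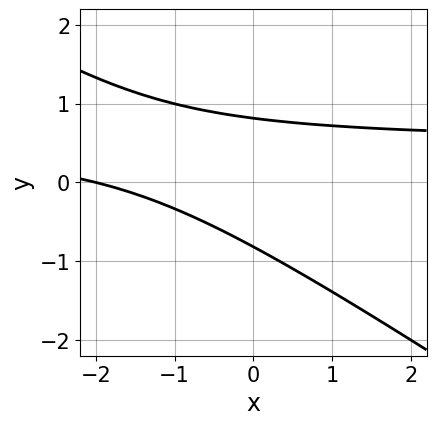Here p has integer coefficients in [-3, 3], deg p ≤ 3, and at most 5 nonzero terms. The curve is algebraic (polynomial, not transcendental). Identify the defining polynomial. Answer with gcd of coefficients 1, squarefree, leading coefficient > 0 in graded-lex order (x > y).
(a) deg p = 2. The shape is more complex than any degree-1 curve.
(b) Against the integer gridlines: it meets the x-axis at x = -2 (among the integer gridlines).
(c) These observations pin down the coefficients.

2*x*y + 3*y^2 - x - 2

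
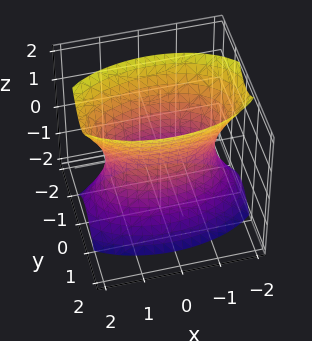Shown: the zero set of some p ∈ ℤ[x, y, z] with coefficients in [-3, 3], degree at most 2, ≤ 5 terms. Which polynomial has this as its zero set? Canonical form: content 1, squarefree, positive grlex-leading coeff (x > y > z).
x^2 + 3*y^2 - z^2 - 2

deg p = 2. An hourglass — one-sheet hyperboloid; a quadric.
Symmetries: it's symmetric under x → −x, forcing even powers of x; mirror symmetry z ↦ −z ⇒ only even powers of z; it's symmetric under y → −y, forcing even powers of y.
Against the integer gridlines: no z-intercept at any integer in the box.
Solving for integer coefficients yields p as stated.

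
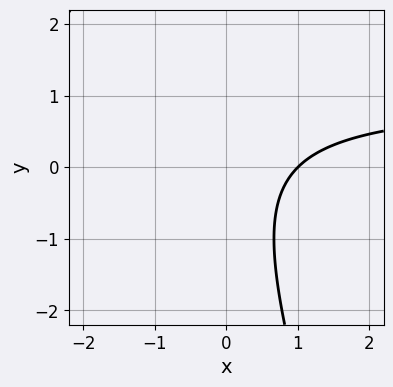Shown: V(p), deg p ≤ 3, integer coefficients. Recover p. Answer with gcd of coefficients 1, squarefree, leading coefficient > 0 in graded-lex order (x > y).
deg p = 2. No degree-1 curve has this shape.
Against the integer gridlines: it crosses the x-axis at the gridline x = 1; the curve avoids every integer y-axis point in the box.
Assembling these constraints gives the stated polynomial.

3*x*y + y^2 - 3*x + 3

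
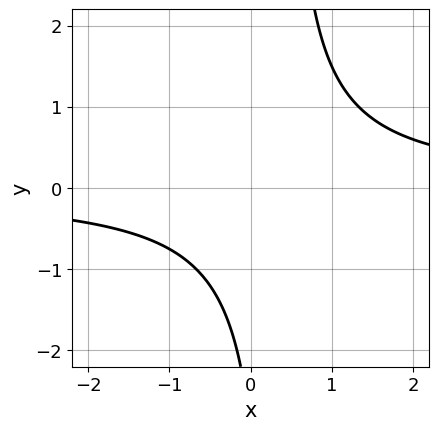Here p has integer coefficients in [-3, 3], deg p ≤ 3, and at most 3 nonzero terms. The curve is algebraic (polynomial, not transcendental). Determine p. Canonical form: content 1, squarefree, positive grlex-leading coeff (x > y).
1. The degree is 2 — no degree-1 curve has this shape.
2. From the visible intercepts: the curve avoids every integer y-axis point in the box; it misses every integer gridline on the x-axis.
3. These observations pin down the coefficients.

3*x*y - y - 3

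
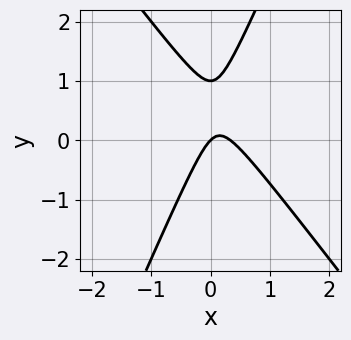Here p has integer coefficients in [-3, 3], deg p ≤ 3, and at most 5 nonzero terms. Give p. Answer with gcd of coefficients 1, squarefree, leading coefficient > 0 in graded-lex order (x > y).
First, degree: no degree-1 curve has this shape, so deg p = 2.
Then, checking where it meets the axes: among the integer gridlines, it crosses the y-axis at y ∈ {0, 1}; it crosses the x-axis at the gridline x = 0.
Finally, these observations pin down the coefficients.

3*x^2 + x*y - y^2 - x + y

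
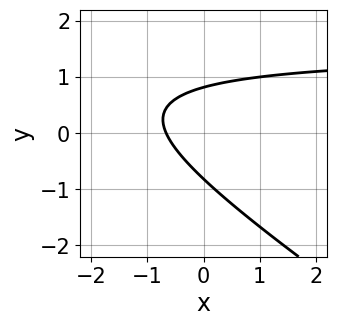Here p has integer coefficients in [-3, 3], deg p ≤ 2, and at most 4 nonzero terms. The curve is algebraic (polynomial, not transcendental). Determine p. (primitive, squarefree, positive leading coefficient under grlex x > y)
First, the degree is 2 — a generic line meets the curve in up to 2 points.
Finally, solving for integer coefficients yields p as stated.

2*x*y + 3*y^2 - 3*x - 2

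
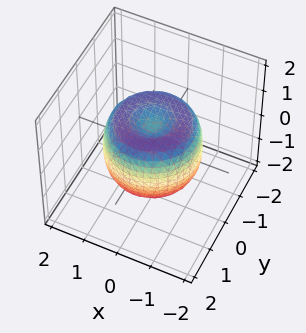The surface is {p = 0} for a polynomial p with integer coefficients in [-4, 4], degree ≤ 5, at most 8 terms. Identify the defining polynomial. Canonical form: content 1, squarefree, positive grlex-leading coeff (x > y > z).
deg p = 4.
Symmetries: the surface is invariant under rotation about z: p = q(x² + y², z).
Reading off the gridlines: a circular section at z = -1 has radius between 0 and 1.
Fitting integer coefficients to these (and the overall shape) gives p.

2*x^4 + 4*x^2*y^2 + 2*y^4 - 3*x^2 - 3*y^2 + 2*z^2 - 1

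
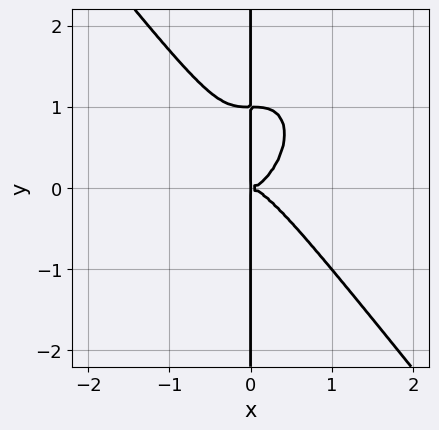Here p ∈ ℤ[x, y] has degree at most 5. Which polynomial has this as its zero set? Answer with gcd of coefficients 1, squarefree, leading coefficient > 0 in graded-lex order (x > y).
2*x^4 + x*y^3 - x*y^2

Degree: the shape is more complex than any degree-3 curve, so deg p = 4.
Against the integer gridlines: every point of the y-axis in the box is on the curve.
Together with the visible shape, these determine p as stated.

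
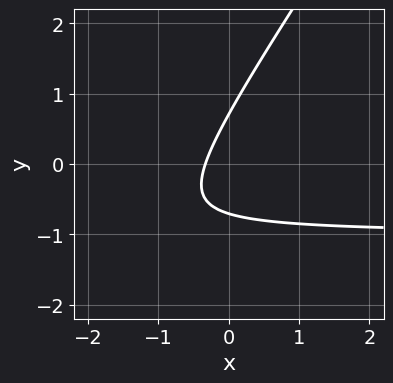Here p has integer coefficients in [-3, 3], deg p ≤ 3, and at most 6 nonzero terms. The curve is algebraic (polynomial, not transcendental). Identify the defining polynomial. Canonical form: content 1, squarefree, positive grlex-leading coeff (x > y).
1. deg p = 2. The shape is more complex than any degree-1 curve.
2. The integer polynomial consistent with all of this is the stated p.

3*x*y - 2*y^2 + 3*x + 1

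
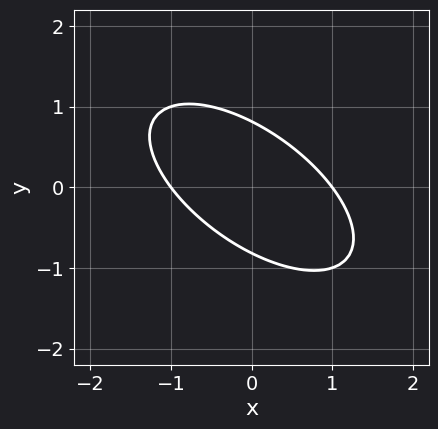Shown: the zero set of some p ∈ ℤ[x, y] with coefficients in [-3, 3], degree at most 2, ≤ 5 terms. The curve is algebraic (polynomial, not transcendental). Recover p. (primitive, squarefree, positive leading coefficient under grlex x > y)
First, deg p = 2. No degree-1 curve has this shape.
Then, checking where it meets the axes: among the integer gridlines, it crosses the x-axis at x ∈ {-1, 1}.
Finally, assembling these constraints gives the stated polynomial.

2*x^2 + 3*x*y + 3*y^2 - 2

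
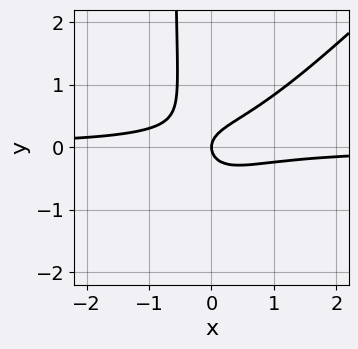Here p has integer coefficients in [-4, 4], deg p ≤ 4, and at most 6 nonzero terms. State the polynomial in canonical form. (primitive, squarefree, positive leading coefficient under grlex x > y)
deg p = 3.
Checking where it meets the axes: it meets the y-axis at y = 0 (among the integer gridlines); one x-axis crossing is at x = 0.
Assembling these constraints gives the stated polynomial.

3*x^2*y - 3*x*y^2 - 2*y^2 + x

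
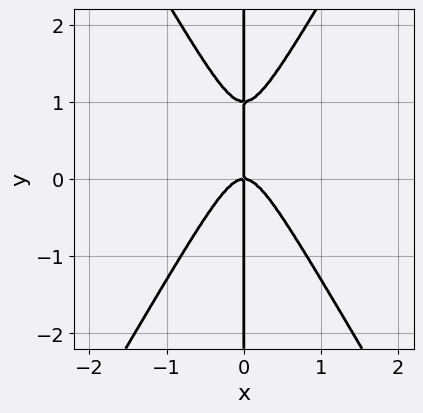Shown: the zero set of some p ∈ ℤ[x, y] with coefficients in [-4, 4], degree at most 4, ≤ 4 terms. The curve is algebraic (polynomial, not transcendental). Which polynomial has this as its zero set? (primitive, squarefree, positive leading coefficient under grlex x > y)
(a) deg p = 3. The shape is more complex than any degree-2 curve.
(b) From the visible intercepts: it meets the x-axis at x = 0 (among the integer gridlines); the visible y-axis segment lies entirely on the curve.
(c) Assembling these constraints gives the stated polynomial.

3*x^3 - x*y^2 + x*y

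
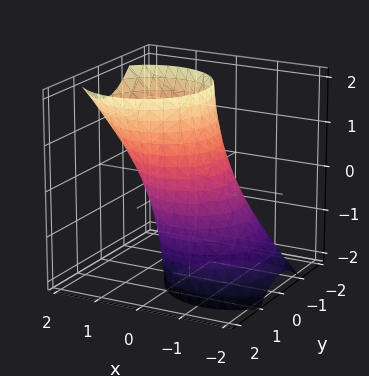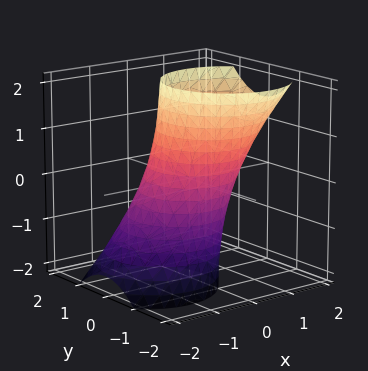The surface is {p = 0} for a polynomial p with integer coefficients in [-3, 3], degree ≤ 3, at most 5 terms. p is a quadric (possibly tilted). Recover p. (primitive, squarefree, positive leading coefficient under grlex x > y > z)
x^2 - x*z + y^2 - 1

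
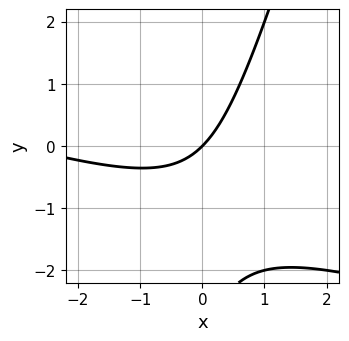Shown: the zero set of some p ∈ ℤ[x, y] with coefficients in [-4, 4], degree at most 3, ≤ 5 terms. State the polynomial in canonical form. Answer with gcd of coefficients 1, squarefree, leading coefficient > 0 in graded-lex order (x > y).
First, the degree is 2 — no degree-1 curve has this shape.
Next, against the integer gridlines: it meets the y-axis at y = 0 (among the integer gridlines); one x-axis crossing is at x = 0.
Finally, putting this together gives p.

x^2 + 3*x*y - y^2 + 3*x - 3*y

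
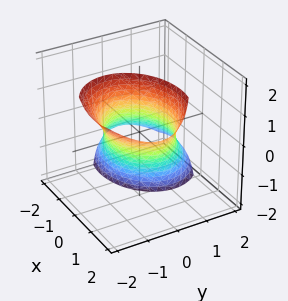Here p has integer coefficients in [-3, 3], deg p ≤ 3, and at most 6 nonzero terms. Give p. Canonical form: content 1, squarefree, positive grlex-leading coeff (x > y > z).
1. deg p = 2.
2. Checking where it meets the axes: the y-axis gridline crossings are at y ∈ {-1, 1}.
3. Together with the visible shape, these determine p as stated.

2*x^2 - 3*x*z + 3*y^2 + 3*y*z + z^2 - 3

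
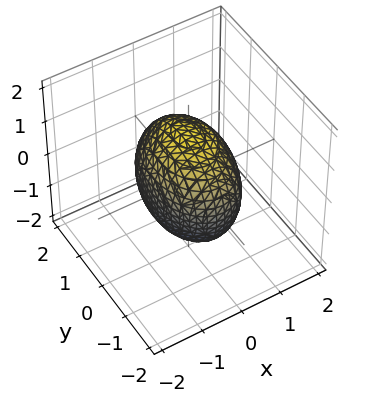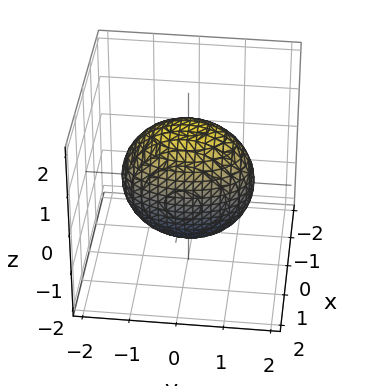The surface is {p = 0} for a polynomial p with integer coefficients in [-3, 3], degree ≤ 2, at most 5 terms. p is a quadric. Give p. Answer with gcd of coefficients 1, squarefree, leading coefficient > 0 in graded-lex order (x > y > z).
1. deg p = 2.
2. Symmetries: mirror symmetry z ↦ −z ⇒ only even powers of z; it's symmetric under y → −y, forcing even powers of y; it's symmetric under x → −x, forcing even powers of x.
3. From the axis intercepts and sections: among the integer gridlines, it crosses the x-axis at x ∈ {-1, 1}.
4. These observations pin down the coefficients.

2*x^2 + y^2 + z^2 - 2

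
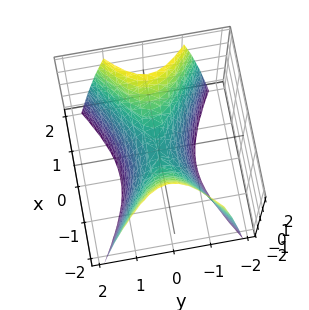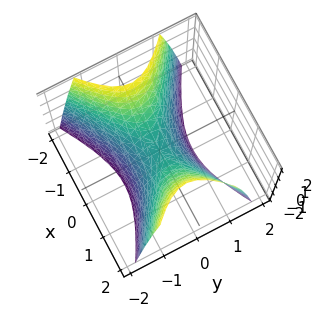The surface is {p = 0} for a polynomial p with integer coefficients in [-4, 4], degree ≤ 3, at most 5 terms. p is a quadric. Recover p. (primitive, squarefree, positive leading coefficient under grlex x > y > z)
x^2 - 2*y^2 - z

deg p = 2. A saddle surface; a quadric.
Symmetries: mirror symmetry x ↦ −x ⇒ only even powers of x; the y ↦ −y reflection is a symmetry, so y appears only in even powers.
Observable constraints: it meets the x-axis at x = 0 (among the integer gridlines); it meets the z-axis at z = 0 (among the integer gridlines); it meets the y-axis at y = 0 (among the integer gridlines).
Putting this together gives p.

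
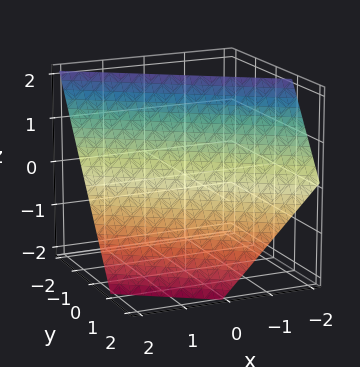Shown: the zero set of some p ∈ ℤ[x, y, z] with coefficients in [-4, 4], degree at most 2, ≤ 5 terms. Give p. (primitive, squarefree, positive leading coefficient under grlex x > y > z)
2*x + 3*y + 2*z - 2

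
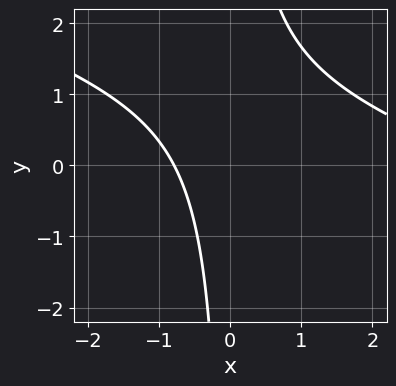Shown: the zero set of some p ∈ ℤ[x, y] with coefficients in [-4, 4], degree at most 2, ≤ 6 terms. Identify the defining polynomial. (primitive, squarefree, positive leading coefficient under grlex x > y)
deg p = 2.
Reading off the gridlines: no y-intercept at any integer in the box.
Together with the visible shape, these determine p as stated.

x^2 + 3*x*y - 3*x - 3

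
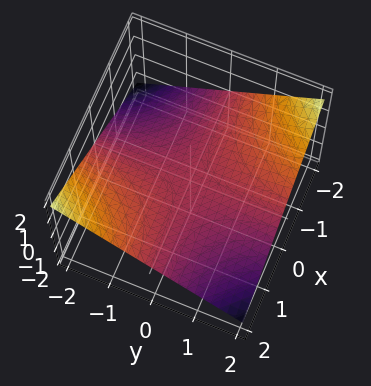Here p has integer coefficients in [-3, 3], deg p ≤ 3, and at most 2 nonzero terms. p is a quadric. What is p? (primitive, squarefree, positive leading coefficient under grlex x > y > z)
x*y + 3*z

1. deg p = 2. A saddle surface; a quadric.
2. From the axis intercepts and sections: the visible y-axis segment lies entirely on the surface; it crosses the z-axis at the gridline z = 0.
3. Assembling these constraints gives the stated polynomial. Check: (2, 0, 0) on the x-axis lies on the surface, and p(2, 0, 0) = 0. ✓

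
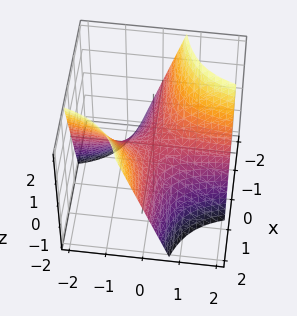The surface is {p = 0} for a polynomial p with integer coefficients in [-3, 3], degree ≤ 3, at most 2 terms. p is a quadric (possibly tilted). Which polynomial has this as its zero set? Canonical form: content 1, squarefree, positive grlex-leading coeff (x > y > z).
1. Degree: no degree-1 surface has this shape, so deg p = 2.
2. Reading off the gridlines: the visible y-axis segment lies entirely on the surface; every point of the x-axis in the box is on the surface; it meets the z-axis at z = 0 (among the integer gridlines).
3. Together with the visible shape, these determine p as stated.

3*x*y + 2*z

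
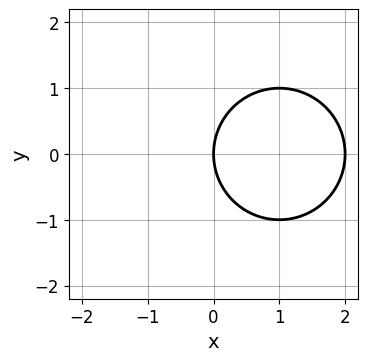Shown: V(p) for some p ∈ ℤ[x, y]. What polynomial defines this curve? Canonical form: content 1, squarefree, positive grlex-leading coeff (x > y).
x^2 + y^2 - 2*x

First, deg p = 2. The shape is more complex than any degree-1 curve.
Next, symmetries: mirror symmetry y ↦ −y ⇒ only even powers of y.
Then, against the integer gridlines: one y-axis crossing is at y = 0; the x-axis gridline crossings are at x ∈ {0, 2}.
Finally, matching integer coefficients to the picture gives p.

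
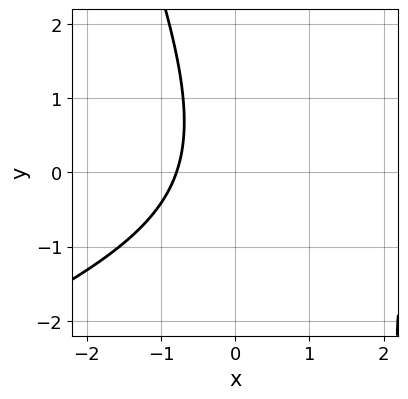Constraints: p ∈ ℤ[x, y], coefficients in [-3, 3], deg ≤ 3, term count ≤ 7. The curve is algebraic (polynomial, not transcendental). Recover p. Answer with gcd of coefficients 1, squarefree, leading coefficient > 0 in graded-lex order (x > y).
x^2 - 2*x*y - y^2 - 3*x - 3

deg p = 2. A generic line meets the curve in up to 2 points.
Checking where it meets the axes: no y-intercept at any integer in the box.
These observations pin down the coefficients.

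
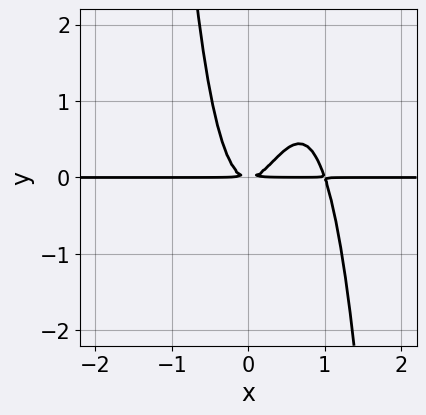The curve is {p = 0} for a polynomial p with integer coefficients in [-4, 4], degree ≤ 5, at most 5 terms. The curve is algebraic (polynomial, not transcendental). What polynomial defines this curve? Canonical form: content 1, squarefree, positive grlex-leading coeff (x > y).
3*x^3*y - 3*x^2*y + y^2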